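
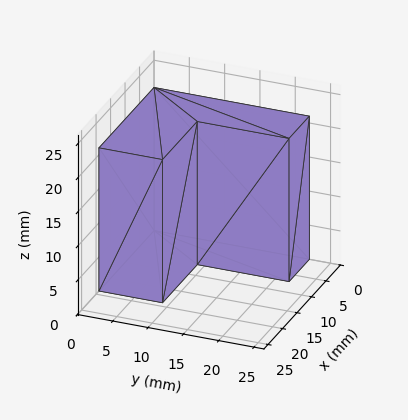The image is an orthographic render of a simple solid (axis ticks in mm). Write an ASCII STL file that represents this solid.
Reading the render: the shape is an L-shaped prism: outer 19 × 22 mm, arm thicknesses ≈ 9 mm (horizontal) and 7 mm (vertical), extruded 21 mm in z (dimensions read to the nearest mm from the axis ticks). For the STL, each face is triangulated and given an outward normal.

solid part
  facet normal 0.0000 0.0000 -1.0000
    outer loop
      vertex 19.000 9.000 0.000
      vertex 19.000 0.000 0.000
      vertex 0.000 0.000 0.000
    endloop
  endfacet
  facet normal 0.0000 0.0000 -1.0000
    outer loop
      vertex 7.000 9.000 0.000
      vertex 19.000 9.000 0.000
      vertex 0.000 0.000 0.000
    endloop
  endfacet
  facet normal 0.0000 0.0000 -1.0000
    outer loop
      vertex 7.000 22.000 0.000
      vertex 7.000 9.000 0.000
      vertex 0.000 0.000 0.000
    endloop
  endfacet
  facet normal 0.0000 0.0000 -1.0000
    outer loop
      vertex 0.000 22.000 0.000
      vertex 7.000 22.000 0.000
      vertex 0.000 0.000 0.000
    endloop
  endfacet
  facet normal 0.0000 0.0000 1.0000
    outer loop
      vertex 0.000 0.000 21.000
      vertex 19.000 0.000 21.000
      vertex 19.000 9.000 21.000
    endloop
  endfacet
  facet normal 0.0000 0.0000 1.0000
    outer loop
      vertex 0.000 0.000 21.000
      vertex 19.000 9.000 21.000
      vertex 7.000 9.000 21.000
    endloop
  endfacet
  facet normal 0.0000 0.0000 1.0000
    outer loop
      vertex 0.000 0.000 21.000
      vertex 7.000 9.000 21.000
      vertex 7.000 22.000 21.000
    endloop
  endfacet
  facet normal 0.0000 0.0000 1.0000
    outer loop
      vertex 0.000 0.000 21.000
      vertex 7.000 22.000 21.000
      vertex 0.000 22.000 21.000
    endloop
  endfacet
  facet normal 0.0000 -1.0000 0.0000
    outer loop
      vertex 0.000 0.000 0.000
      vertex 19.000 0.000 0.000
      vertex 19.000 0.000 21.000
    endloop
  endfacet
  facet normal 0.0000 -1.0000 0.0000
    outer loop
      vertex 0.000 0.000 0.000
      vertex 19.000 0.000 21.000
      vertex 0.000 0.000 21.000
    endloop
  endfacet
  facet normal 1.0000 0.0000 0.0000
    outer loop
      vertex 19.000 0.000 0.000
      vertex 19.000 9.000 0.000
      vertex 19.000 9.000 21.000
    endloop
  endfacet
  facet normal 1.0000 0.0000 0.0000
    outer loop
      vertex 19.000 0.000 0.000
      vertex 19.000 9.000 21.000
      vertex 19.000 0.000 21.000
    endloop
  endfacet
  facet normal 0.0000 1.0000 0.0000
    outer loop
      vertex 19.000 9.000 0.000
      vertex 7.000 9.000 0.000
      vertex 7.000 9.000 21.000
    endloop
  endfacet
  facet normal 0.0000 1.0000 0.0000
    outer loop
      vertex 19.000 9.000 0.000
      vertex 7.000 9.000 21.000
      vertex 19.000 9.000 21.000
    endloop
  endfacet
  facet normal 1.0000 0.0000 0.0000
    outer loop
      vertex 7.000 9.000 0.000
      vertex 7.000 22.000 0.000
      vertex 7.000 22.000 21.000
    endloop
  endfacet
  facet normal 1.0000 0.0000 0.0000
    outer loop
      vertex 7.000 9.000 0.000
      vertex 7.000 22.000 21.000
      vertex 7.000 9.000 21.000
    endloop
  endfacet
  facet normal 0.0000 1.0000 0.0000
    outer loop
      vertex 7.000 22.000 0.000
      vertex 0.000 22.000 0.000
      vertex 0.000 22.000 21.000
    endloop
  endfacet
  facet normal 0.0000 1.0000 0.0000
    outer loop
      vertex 7.000 22.000 0.000
      vertex 0.000 22.000 21.000
      vertex 7.000 22.000 21.000
    endloop
  endfacet
  facet normal -1.0000 0.0000 0.0000
    outer loop
      vertex 0.000 22.000 0.000
      vertex 0.000 0.000 0.000
      vertex 0.000 0.000 21.000
    endloop
  endfacet
  facet normal -1.0000 0.0000 0.0000
    outer loop
      vertex 0.000 22.000 0.000
      vertex 0.000 0.000 21.000
      vertex 0.000 22.000 21.000
    endloop
  endfacet
endsolid part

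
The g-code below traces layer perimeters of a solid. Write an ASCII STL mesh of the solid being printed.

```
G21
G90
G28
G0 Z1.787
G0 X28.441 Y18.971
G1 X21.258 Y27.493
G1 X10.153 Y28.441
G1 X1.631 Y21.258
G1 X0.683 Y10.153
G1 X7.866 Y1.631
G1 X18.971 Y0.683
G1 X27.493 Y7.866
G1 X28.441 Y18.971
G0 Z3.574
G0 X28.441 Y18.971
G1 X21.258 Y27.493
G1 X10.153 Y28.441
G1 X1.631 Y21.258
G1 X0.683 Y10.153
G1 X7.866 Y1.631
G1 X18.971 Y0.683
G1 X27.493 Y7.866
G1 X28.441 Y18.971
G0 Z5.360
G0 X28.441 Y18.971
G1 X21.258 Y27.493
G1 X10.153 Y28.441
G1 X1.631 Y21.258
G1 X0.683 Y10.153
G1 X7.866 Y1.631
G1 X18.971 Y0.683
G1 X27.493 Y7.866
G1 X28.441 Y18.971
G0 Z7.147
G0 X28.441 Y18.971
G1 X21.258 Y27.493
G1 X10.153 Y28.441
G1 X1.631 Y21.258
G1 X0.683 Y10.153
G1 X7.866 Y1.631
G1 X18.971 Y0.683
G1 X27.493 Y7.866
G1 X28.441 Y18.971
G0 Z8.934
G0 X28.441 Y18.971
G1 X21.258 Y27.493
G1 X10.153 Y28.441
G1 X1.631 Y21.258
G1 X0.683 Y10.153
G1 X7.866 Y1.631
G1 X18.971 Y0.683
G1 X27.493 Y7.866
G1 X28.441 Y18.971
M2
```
solid part
  facet normal 0.0000 0.0000 -1.0000
    outer loop
      vertex 10.153 28.441 0.000
      vertex 21.258 27.493 0.000
      vertex 28.441 18.971 0.000
    endloop
  endfacet
  facet normal 0.0000 0.0000 -1.0000
    outer loop
      vertex 1.631 21.258 0.000
      vertex 10.153 28.441 0.000
      vertex 28.441 18.971 0.000
    endloop
  endfacet
  facet normal 0.0000 0.0000 -1.0000
    outer loop
      vertex 0.683 10.153 0.000
      vertex 1.631 21.258 0.000
      vertex 28.441 18.971 0.000
    endloop
  endfacet
  facet normal 0.0000 0.0000 -1.0000
    outer loop
      vertex 7.866 1.631 0.000
      vertex 0.683 10.153 0.000
      vertex 28.441 18.971 0.000
    endloop
  endfacet
  facet normal 0.0000 0.0000 -1.0000
    outer loop
      vertex 18.971 0.683 0.000
      vertex 7.866 1.631 0.000
      vertex 28.441 18.971 0.000
    endloop
  endfacet
  facet normal 0.0000 0.0000 -1.0000
    outer loop
      vertex 27.493 7.866 0.000
      vertex 18.971 0.683 0.000
      vertex 28.441 18.971 0.000
    endloop
  endfacet
  facet normal 0.0000 0.0000 1.0000
    outer loop
      vertex 28.441 18.971 8.934
      vertex 21.258 27.493 8.934
      vertex 10.153 28.441 8.934
    endloop
  endfacet
  facet normal 0.0000 0.0000 1.0000
    outer loop
      vertex 28.441 18.971 8.934
      vertex 10.153 28.441 8.934
      vertex 1.631 21.258 8.934
    endloop
  endfacet
  facet normal 0.0000 0.0000 1.0000
    outer loop
      vertex 28.441 18.971 8.934
      vertex 1.631 21.258 8.934
      vertex 0.683 10.153 8.934
    endloop
  endfacet
  facet normal 0.0000 0.0000 1.0000
    outer loop
      vertex 28.441 18.971 8.934
      vertex 0.683 10.153 8.934
      vertex 7.866 1.631 8.934
    endloop
  endfacet
  facet normal 0.0000 0.0000 1.0000
    outer loop
      vertex 28.441 18.971 8.934
      vertex 7.866 1.631 8.934
      vertex 18.971 0.683 8.934
    endloop
  endfacet
  facet normal 0.0000 0.0000 1.0000
    outer loop
      vertex 28.441 18.971 8.934
      vertex 18.971 0.683 8.934
      vertex 27.493 7.866 8.934
    endloop
  endfacet
  facet normal 0.7646 0.6445 0.0000
    outer loop
      vertex 28.441 18.971 0.000
      vertex 21.258 27.493 0.000
      vertex 21.258 27.493 8.934
    endloop
  endfacet
  facet normal 0.7646 0.6445 0.0000
    outer loop
      vertex 28.441 18.971 0.000
      vertex 21.258 27.493 8.934
      vertex 28.441 18.971 8.934
    endloop
  endfacet
  facet normal 0.0851 0.9964 0.0000
    outer loop
      vertex 21.258 27.493 0.000
      vertex 10.153 28.441 0.000
      vertex 10.153 28.441 8.934
    endloop
  endfacet
  facet normal 0.0851 0.9964 0.0000
    outer loop
      vertex 21.258 27.493 0.000
      vertex 10.153 28.441 8.934
      vertex 21.258 27.493 8.934
    endloop
  endfacet
  facet normal -0.6445 0.7646 0.0000
    outer loop
      vertex 10.153 28.441 0.000
      vertex 1.631 21.258 0.000
      vertex 1.631 21.258 8.934
    endloop
  endfacet
  facet normal -0.6445 0.7646 0.0000
    outer loop
      vertex 10.153 28.441 0.000
      vertex 1.631 21.258 8.934
      vertex 10.153 28.441 8.934
    endloop
  endfacet
  facet normal -0.9964 0.0851 0.0000
    outer loop
      vertex 1.631 21.258 0.000
      vertex 0.683 10.153 0.000
      vertex 0.683 10.153 8.934
    endloop
  endfacet
  facet normal -0.9964 0.0851 0.0000
    outer loop
      vertex 1.631 21.258 0.000
      vertex 0.683 10.153 8.934
      vertex 1.631 21.258 8.934
    endloop
  endfacet
  facet normal -0.7646 -0.6445 0.0000
    outer loop
      vertex 0.683 10.153 0.000
      vertex 7.866 1.631 0.000
      vertex 7.866 1.631 8.934
    endloop
  endfacet
  facet normal -0.7646 -0.6445 0.0000
    outer loop
      vertex 0.683 10.153 0.000
      vertex 7.866 1.631 8.934
      vertex 0.683 10.153 8.934
    endloop
  endfacet
  facet normal -0.0851 -0.9964 0.0000
    outer loop
      vertex 7.866 1.631 0.000
      vertex 18.971 0.683 0.000
      vertex 18.971 0.683 8.934
    endloop
  endfacet
  facet normal -0.0851 -0.9964 0.0000
    outer loop
      vertex 7.866 1.631 0.000
      vertex 18.971 0.683 8.934
      vertex 7.866 1.631 8.934
    endloop
  endfacet
  facet normal 0.6445 -0.7646 0.0000
    outer loop
      vertex 18.971 0.683 0.000
      vertex 27.493 7.866 0.000
      vertex 27.493 7.866 8.934
    endloop
  endfacet
  facet normal 0.6445 -0.7646 0.0000
    outer loop
      vertex 18.971 0.683 0.000
      vertex 27.493 7.866 8.934
      vertex 18.971 0.683 8.934
    endloop
  endfacet
  facet normal 0.9964 -0.0851 0.0000
    outer loop
      vertex 27.493 7.866 0.000
      vertex 28.441 18.971 0.000
      vertex 28.441 18.971 8.934
    endloop
  endfacet
  facet normal 0.9964 -0.0851 0.0000
    outer loop
      vertex 27.493 7.866 0.000
      vertex 28.441 18.971 8.934
      vertex 27.493 7.866 8.934
    endloop
  endfacet
endsolid part

The G0 Z moves step by Δz≈1.787 mm. Every layer's G1 loop is the same polygon, so the solid is a straight extrusion of it from z=0 to z≈8.93. Closing with flat bottom and top caps and triangulating gives 28 facets — a regular 8-sided prism (a cylinder approximated with 8 flat sides), circumscribed radius ≈ 14.6 mm, height ≈ 8.93 mm.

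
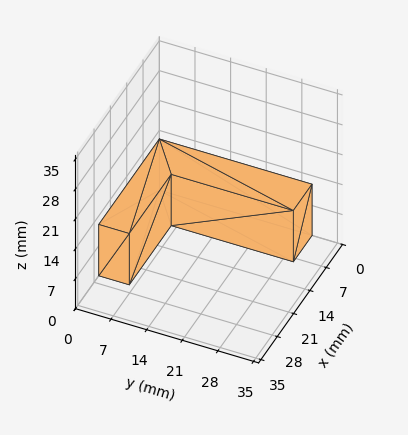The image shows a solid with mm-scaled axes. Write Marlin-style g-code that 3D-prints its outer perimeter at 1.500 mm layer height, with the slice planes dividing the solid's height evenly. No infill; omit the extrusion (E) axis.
Reading the render: the shape is an L-shaped prism: outer 26 × 30 mm, arm thicknesses ≈ 6 mm (horizontal) and 8 mm (vertical), extruded 12 mm in z (dimensions read to the nearest mm from the axis ticks). For the g-code, the solid's height is divided into equal slices at the stated Δz and each level perimeter traced with G1 moves after a G0 lift.

; perimeter-only toolpath
G21 ; units = mm
G90 ; absolute positioning
G28 ; home
; layer 1
G0 Z1.500
G0 X0.000 Y0.000
G1 X26.000 Y0.000
G1 X26.000 Y6.000
G1 X8.000 Y6.000
G1 X8.000 Y30.000
G1 X0.000 Y30.000
G1 X0.000 Y0.000
; layer 2
G0 Z3.000
G0 X0.000 Y0.000
G1 X26.000 Y0.000
G1 X26.000 Y6.000
G1 X8.000 Y6.000
G1 X8.000 Y30.000
G1 X0.000 Y30.000
G1 X0.000 Y0.000
; layer 3
G0 Z4.500
G0 X0.000 Y0.000
G1 X26.000 Y0.000
G1 X26.000 Y6.000
G1 X8.000 Y6.000
G1 X8.000 Y30.000
G1 X0.000 Y30.000
G1 X0.000 Y0.000
; layer 4
G0 Z6.000
G0 X0.000 Y0.000
G1 X26.000 Y0.000
G1 X26.000 Y6.000
G1 X8.000 Y6.000
G1 X8.000 Y30.000
G1 X0.000 Y30.000
G1 X0.000 Y0.000
; layer 5
G0 Z7.500
G0 X0.000 Y0.000
G1 X26.000 Y0.000
G1 X26.000 Y6.000
G1 X8.000 Y6.000
G1 X8.000 Y30.000
G1 X0.000 Y30.000
G1 X0.000 Y0.000
; layer 6
G0 Z9.000
G0 X0.000 Y0.000
G1 X26.000 Y0.000
G1 X26.000 Y6.000
G1 X8.000 Y6.000
G1 X8.000 Y30.000
G1 X0.000 Y30.000
G1 X0.000 Y0.000
; layer 7
G0 Z10.500
G0 X0.000 Y0.000
G1 X26.000 Y0.000
G1 X26.000 Y6.000
G1 X8.000 Y6.000
G1 X8.000 Y30.000
G1 X0.000 Y30.000
G1 X0.000 Y0.000
; layer 8
G0 Z12.000
G0 X0.000 Y0.000
G1 X26.000 Y0.000
G1 X26.000 Y6.000
G1 X8.000 Y6.000
G1 X8.000 Y30.000
G1 X0.000 Y30.000
G1 X0.000 Y0.000
M2 ; end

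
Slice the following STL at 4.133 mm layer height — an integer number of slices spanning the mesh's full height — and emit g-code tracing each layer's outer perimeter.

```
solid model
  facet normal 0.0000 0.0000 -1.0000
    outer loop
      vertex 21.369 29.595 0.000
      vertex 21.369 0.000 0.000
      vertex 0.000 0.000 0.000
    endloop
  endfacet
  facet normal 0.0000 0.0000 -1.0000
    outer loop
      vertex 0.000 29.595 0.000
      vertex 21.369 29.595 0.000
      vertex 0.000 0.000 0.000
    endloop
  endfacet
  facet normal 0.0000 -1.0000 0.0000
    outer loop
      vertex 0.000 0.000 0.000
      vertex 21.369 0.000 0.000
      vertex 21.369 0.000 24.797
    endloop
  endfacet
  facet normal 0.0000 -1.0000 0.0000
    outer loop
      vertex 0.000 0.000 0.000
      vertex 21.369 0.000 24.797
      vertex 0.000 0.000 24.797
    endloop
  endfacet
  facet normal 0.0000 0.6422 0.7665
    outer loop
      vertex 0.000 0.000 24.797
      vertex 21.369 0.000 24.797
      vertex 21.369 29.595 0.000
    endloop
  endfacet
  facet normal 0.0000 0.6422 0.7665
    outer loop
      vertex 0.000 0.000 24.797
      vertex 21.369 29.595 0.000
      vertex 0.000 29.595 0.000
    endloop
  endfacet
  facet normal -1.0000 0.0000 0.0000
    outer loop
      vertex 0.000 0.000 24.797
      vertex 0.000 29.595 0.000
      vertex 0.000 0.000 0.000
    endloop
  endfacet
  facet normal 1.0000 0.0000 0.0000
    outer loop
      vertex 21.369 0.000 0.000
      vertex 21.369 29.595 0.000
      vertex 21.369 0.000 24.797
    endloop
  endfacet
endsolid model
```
; perimeter-only toolpath
G21 ; units = mm
G90 ; absolute positioning
G28 ; home
; layer 1
G0 Z4.133
G0 X0.000 Y0.000
G1 X21.369 Y0.000
G1 X21.369 Y24.663
G1 X0.000 Y24.663
G1 X0.000 Y0.000
; layer 2
G0 Z8.266
G0 X0.000 Y0.000
G1 X21.369 Y0.000
G1 X21.369 Y19.730
G1 X0.000 Y19.730
G1 X0.000 Y0.000
; layer 3
G0 Z12.398
G0 X0.000 Y0.000
G1 X21.369 Y0.000
G1 X21.369 Y14.797
G1 X0.000 Y14.797
G1 X0.000 Y0.000
; layer 4
G0 Z16.531
G0 X0.000 Y0.000
G1 X21.369 Y0.000
G1 X21.369 Y9.865
G1 X0.000 Y9.865
G1 X0.000 Y0.000
; layer 5
G0 Z20.664
G0 X0.000 Y0.000
G1 X21.369 Y0.000
G1 X21.369 Y4.933
G1 X0.000 Y4.933
G1 X0.000 Y0.000
M2 ; end

The solid is a wedge (ramp): 21.4 × 29.6 mm base, rising to 24.8 mm along the y=0 edge and sloping linearly to z=0 at y=29.6. Slicing at Δz = 4.133 mm — 6 equal slices spanning the solid's height, so layer i sits at z = i·h/6 — gives 5 non-empty perimeters. Each is a 4-segment closed polygon; G0 lifts to the layer z and rapids to the start vertex, then G1 traces the edges. The cross-section shrinks linearly with z (the slice at the apex is degenerate and omitted).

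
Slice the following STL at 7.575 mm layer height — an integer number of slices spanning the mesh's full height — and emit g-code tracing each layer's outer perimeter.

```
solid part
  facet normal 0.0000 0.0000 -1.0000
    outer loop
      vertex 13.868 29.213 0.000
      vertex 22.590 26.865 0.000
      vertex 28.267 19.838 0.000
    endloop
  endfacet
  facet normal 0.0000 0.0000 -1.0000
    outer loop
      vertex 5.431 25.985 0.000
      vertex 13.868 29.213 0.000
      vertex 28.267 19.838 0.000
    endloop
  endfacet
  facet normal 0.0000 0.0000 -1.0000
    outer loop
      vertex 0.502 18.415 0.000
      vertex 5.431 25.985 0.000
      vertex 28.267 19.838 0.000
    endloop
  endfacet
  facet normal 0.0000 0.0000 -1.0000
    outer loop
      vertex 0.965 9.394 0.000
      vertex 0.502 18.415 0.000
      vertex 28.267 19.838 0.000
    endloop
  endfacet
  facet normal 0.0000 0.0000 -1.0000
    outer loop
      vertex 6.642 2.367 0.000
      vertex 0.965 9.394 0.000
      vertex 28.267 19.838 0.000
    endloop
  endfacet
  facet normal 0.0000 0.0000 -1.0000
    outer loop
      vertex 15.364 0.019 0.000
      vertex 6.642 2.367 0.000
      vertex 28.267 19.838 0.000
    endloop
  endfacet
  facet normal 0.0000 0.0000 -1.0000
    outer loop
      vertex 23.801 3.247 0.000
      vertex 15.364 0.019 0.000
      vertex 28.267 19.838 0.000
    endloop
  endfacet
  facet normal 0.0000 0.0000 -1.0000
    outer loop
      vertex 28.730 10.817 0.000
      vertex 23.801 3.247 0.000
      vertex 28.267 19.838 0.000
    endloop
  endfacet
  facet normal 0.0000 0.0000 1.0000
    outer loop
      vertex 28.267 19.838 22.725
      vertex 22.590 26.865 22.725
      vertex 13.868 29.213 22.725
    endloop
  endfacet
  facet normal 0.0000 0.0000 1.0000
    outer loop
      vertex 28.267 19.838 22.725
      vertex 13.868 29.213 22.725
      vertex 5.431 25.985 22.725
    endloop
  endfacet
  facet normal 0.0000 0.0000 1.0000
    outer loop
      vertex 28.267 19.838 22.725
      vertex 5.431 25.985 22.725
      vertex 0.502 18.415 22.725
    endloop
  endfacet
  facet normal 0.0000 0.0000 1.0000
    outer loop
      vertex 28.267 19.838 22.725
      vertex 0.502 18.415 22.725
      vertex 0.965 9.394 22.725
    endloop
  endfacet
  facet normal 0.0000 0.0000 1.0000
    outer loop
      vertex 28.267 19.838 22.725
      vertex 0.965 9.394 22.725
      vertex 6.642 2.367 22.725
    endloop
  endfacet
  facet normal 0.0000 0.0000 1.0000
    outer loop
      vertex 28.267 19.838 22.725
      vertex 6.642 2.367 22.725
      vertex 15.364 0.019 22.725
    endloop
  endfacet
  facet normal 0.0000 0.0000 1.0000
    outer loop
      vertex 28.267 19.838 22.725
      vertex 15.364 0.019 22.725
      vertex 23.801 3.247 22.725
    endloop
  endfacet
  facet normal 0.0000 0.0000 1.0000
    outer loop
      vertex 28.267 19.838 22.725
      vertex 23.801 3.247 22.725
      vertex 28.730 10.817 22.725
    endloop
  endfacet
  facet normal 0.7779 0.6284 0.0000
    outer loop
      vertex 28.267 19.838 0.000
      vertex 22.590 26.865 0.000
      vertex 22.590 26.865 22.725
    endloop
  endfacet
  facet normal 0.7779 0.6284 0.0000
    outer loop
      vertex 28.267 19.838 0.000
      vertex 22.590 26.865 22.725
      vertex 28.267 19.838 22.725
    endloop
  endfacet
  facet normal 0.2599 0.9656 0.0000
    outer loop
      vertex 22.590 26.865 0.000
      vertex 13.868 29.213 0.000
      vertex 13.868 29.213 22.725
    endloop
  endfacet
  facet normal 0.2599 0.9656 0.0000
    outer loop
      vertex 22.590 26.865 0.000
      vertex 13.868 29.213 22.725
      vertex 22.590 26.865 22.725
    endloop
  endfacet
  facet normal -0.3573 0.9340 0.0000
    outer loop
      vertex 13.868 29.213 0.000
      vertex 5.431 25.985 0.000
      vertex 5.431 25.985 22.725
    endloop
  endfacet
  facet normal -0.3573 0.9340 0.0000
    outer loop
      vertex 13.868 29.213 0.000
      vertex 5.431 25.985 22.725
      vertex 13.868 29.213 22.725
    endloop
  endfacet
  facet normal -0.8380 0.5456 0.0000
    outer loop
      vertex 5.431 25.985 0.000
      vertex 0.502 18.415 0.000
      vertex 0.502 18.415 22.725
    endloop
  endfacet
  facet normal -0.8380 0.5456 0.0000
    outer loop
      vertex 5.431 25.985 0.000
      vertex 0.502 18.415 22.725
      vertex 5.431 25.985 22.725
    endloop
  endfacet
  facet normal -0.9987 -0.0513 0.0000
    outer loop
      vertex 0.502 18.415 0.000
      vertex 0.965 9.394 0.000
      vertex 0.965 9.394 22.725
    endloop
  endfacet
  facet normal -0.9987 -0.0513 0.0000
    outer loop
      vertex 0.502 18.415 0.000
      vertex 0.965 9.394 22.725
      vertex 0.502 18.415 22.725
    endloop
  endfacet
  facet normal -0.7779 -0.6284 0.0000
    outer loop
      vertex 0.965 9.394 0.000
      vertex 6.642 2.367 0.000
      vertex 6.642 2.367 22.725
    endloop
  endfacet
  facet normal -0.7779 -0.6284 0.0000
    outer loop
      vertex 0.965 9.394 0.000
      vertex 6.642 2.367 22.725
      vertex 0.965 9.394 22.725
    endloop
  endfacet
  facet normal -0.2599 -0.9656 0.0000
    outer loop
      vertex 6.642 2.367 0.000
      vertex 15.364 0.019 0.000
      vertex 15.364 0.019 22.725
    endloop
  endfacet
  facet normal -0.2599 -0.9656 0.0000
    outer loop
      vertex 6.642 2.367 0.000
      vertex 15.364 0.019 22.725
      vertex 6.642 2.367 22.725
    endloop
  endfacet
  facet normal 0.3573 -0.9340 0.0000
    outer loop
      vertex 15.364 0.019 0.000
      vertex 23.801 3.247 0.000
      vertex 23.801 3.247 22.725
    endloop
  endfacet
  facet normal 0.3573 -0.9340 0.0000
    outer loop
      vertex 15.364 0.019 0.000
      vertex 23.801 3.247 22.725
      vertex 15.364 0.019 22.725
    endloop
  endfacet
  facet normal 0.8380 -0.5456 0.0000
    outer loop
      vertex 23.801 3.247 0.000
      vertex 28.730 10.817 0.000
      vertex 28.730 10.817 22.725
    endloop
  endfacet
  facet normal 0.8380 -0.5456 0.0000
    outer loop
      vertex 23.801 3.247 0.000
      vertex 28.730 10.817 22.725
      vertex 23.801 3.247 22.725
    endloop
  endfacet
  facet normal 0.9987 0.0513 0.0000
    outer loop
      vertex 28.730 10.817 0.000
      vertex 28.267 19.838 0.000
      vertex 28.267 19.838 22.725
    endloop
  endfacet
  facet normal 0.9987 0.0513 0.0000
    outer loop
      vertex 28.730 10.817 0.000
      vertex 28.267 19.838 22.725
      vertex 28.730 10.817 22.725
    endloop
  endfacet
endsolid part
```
; perimeter-only toolpath
G21 ; units = mm
G90 ; absolute positioning
G28 ; home
; layer 1
G0 Z7.575
G0 X28.267 Y19.838
G1 X22.590 Y26.865
G1 X13.868 Y29.213
G1 X5.431 Y25.985
G1 X0.502 Y18.415
G1 X0.965 Y9.394
G1 X6.642 Y2.367
G1 X15.364 Y0.019
G1 X23.801 Y3.247
G1 X28.730 Y10.817
G1 X28.267 Y19.838
; layer 2
G0 Z15.150
G0 X28.267 Y19.838
G1 X22.590 Y26.865
G1 X13.868 Y29.213
G1 X5.431 Y25.985
G1 X0.502 Y18.415
G1 X0.965 Y9.394
G1 X6.642 Y2.367
G1 X15.364 Y0.019
G1 X23.801 Y3.247
G1 X28.730 Y10.817
G1 X28.267 Y19.838
; layer 3
G0 Z22.725
G0 X28.267 Y19.838
G1 X22.590 Y26.865
G1 X13.868 Y29.213
G1 X5.431 Y25.985
G1 X0.502 Y18.415
G1 X0.965 Y9.394
G1 X6.642 Y2.367
G1 X15.364 Y0.019
G1 X23.801 Y3.247
G1 X28.730 Y10.817
G1 X28.267 Y19.838
M2 ; end

The solid is a regular 10-sided prism (a cylinder approximated with 10 flat sides), circumscribed radius ≈ 14.6 mm, height ≈ 22.7 mm. Slicing at Δz = 7.575 mm — 3 equal slices spanning the solid's height, so layer i sits at z = i·h/3 — gives 3 non-empty perimeters. Each is a 10-segment closed polygon; G0 lifts to the layer z and rapids to the start vertex, then G1 traces the edges.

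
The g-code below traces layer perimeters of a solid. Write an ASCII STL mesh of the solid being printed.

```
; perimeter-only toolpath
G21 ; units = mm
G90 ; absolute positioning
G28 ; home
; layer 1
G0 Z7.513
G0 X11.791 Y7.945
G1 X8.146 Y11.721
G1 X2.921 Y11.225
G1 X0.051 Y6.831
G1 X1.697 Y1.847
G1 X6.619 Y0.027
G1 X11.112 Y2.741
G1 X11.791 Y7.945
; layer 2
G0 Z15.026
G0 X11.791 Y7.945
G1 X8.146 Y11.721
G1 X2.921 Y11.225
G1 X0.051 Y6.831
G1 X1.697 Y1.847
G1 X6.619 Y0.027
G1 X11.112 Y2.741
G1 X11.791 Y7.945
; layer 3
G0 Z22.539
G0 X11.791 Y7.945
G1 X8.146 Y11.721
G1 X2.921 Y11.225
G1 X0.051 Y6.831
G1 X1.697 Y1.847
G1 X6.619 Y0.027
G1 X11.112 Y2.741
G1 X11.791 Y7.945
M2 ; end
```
solid part
  facet normal 0.0000 0.0000 -1.0000
    outer loop
      vertex 2.921 11.225 0.000
      vertex 8.146 11.721 0.000
      vertex 11.791 7.945 0.000
    endloop
  endfacet
  facet normal 0.0000 0.0000 -1.0000
    outer loop
      vertex 0.051 6.831 0.000
      vertex 2.921 11.225 0.000
      vertex 11.791 7.945 0.000
    endloop
  endfacet
  facet normal 0.0000 0.0000 -1.0000
    outer loop
      vertex 1.697 1.847 0.000
      vertex 0.051 6.831 0.000
      vertex 11.791 7.945 0.000
    endloop
  endfacet
  facet normal 0.0000 0.0000 -1.0000
    outer loop
      vertex 6.619 0.027 0.000
      vertex 1.697 1.847 0.000
      vertex 11.791 7.945 0.000
    endloop
  endfacet
  facet normal 0.0000 0.0000 -1.0000
    outer loop
      vertex 11.112 2.741 0.000
      vertex 6.619 0.027 0.000
      vertex 11.791 7.945 0.000
    endloop
  endfacet
  facet normal 0.0000 0.0000 1.0000
    outer loop
      vertex 11.791 7.945 22.539
      vertex 8.146 11.721 22.539
      vertex 2.921 11.225 22.539
    endloop
  endfacet
  facet normal 0.0000 0.0000 1.0000
    outer loop
      vertex 11.791 7.945 22.539
      vertex 2.921 11.225 22.539
      vertex 0.051 6.831 22.539
    endloop
  endfacet
  facet normal 0.0000 0.0000 1.0000
    outer loop
      vertex 11.791 7.945 22.539
      vertex 0.051 6.831 22.539
      vertex 1.697 1.847 22.539
    endloop
  endfacet
  facet normal 0.0000 0.0000 1.0000
    outer loop
      vertex 11.791 7.945 22.539
      vertex 1.697 1.847 22.539
      vertex 6.619 0.027 22.539
    endloop
  endfacet
  facet normal 0.0000 0.0000 1.0000
    outer loop
      vertex 11.791 7.945 22.539
      vertex 6.619 0.027 22.539
      vertex 11.112 2.741 22.539
    endloop
  endfacet
  facet normal 0.7195 0.6945 0.0000
    outer loop
      vertex 11.791 7.945 0.000
      vertex 8.146 11.721 0.000
      vertex 8.146 11.721 22.539
    endloop
  endfacet
  facet normal 0.7195 0.6945 0.0000
    outer loop
      vertex 11.791 7.945 0.000
      vertex 8.146 11.721 22.539
      vertex 11.791 7.945 22.539
    endloop
  endfacet
  facet normal -0.0945 0.9955 0.0000
    outer loop
      vertex 8.146 11.721 0.000
      vertex 2.921 11.225 0.000
      vertex 2.921 11.225 22.539
    endloop
  endfacet
  facet normal -0.0945 0.9955 0.0000
    outer loop
      vertex 8.146 11.721 0.000
      vertex 2.921 11.225 22.539
      vertex 8.146 11.721 22.539
    endloop
  endfacet
  facet normal -0.8372 0.5468 0.0000
    outer loop
      vertex 2.921 11.225 0.000
      vertex 0.051 6.831 0.000
      vertex 0.051 6.831 22.539
    endloop
  endfacet
  facet normal -0.8372 0.5468 0.0000
    outer loop
      vertex 2.921 11.225 0.000
      vertex 0.051 6.831 22.539
      vertex 2.921 11.225 22.539
    endloop
  endfacet
  facet normal -0.9496 -0.3136 0.0000
    outer loop
      vertex 0.051 6.831 0.000
      vertex 1.697 1.847 0.000
      vertex 1.697 1.847 22.539
    endloop
  endfacet
  facet normal -0.9496 -0.3136 0.0000
    outer loop
      vertex 0.051 6.831 0.000
      vertex 1.697 1.847 22.539
      vertex 0.051 6.831 22.539
    endloop
  endfacet
  facet normal -0.3468 -0.9379 0.0000
    outer loop
      vertex 1.697 1.847 0.000
      vertex 6.619 0.027 0.000
      vertex 6.619 0.027 22.539
    endloop
  endfacet
  facet normal -0.3468 -0.9379 0.0000
    outer loop
      vertex 1.697 1.847 0.000
      vertex 6.619 0.027 22.539
      vertex 1.697 1.847 22.539
    endloop
  endfacet
  facet normal 0.5170 -0.8560 0.0000
    outer loop
      vertex 6.619 0.027 0.000
      vertex 11.112 2.741 0.000
      vertex 11.112 2.741 22.539
    endloop
  endfacet
  facet normal 0.5170 -0.8560 0.0000
    outer loop
      vertex 6.619 0.027 0.000
      vertex 11.112 2.741 22.539
      vertex 6.619 0.027 22.539
    endloop
  endfacet
  facet normal 0.9916 -0.1294 0.0000
    outer loop
      vertex 11.112 2.741 0.000
      vertex 11.791 7.945 0.000
      vertex 11.791 7.945 22.539
    endloop
  endfacet
  facet normal 0.9916 -0.1294 0.0000
    outer loop
      vertex 11.112 2.741 0.000
      vertex 11.791 7.945 22.539
      vertex 11.112 2.741 22.539
    endloop
  endfacet
endsolid part

The G0 Z moves step by Δz≈7.513 mm. Every layer's G1 loop is the same polygon, so the solid is a straight extrusion of it from z=0 to z≈22.5. Closing with flat bottom and top caps and triangulating gives 24 facets — a regular 7-sided prism (a cylinder approximated with 7 flat sides), circumscribed radius ≈ 6.05 mm, height ≈ 22.5 mm.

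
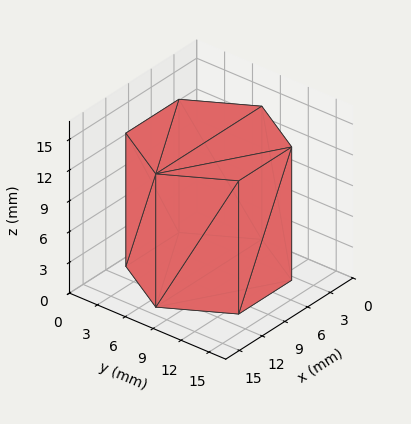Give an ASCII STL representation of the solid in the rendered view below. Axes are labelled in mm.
Reading the render: the shape is a regular 6-sided prism (a cylinder approximated with 6 flat sides), circumscribed radius ≈ 7 mm, height ≈ 13 mm (dimensions read to the nearest mm from the axis ticks). For the STL, each face is triangulated and given an outward normal.

solid part
  facet normal 0.0000 0.0000 -1.0000
    outer loop
      vertex 3.500 13.062 0.000
      vertex 10.500 13.062 0.000
      vertex 14.000 7.000 0.000
    endloop
  endfacet
  facet normal 0.0000 0.0000 -1.0000
    outer loop
      vertex 0.000 7.000 0.000
      vertex 3.500 13.062 0.000
      vertex 14.000 7.000 0.000
    endloop
  endfacet
  facet normal 0.0000 0.0000 -1.0000
    outer loop
      vertex 3.500 0.938 0.000
      vertex 0.000 7.000 0.000
      vertex 14.000 7.000 0.000
    endloop
  endfacet
  facet normal 0.0000 0.0000 -1.0000
    outer loop
      vertex 10.500 0.938 0.000
      vertex 3.500 0.938 0.000
      vertex 14.000 7.000 0.000
    endloop
  endfacet
  facet normal 0.0000 0.0000 1.0000
    outer loop
      vertex 14.000 7.000 13.000
      vertex 10.500 13.062 13.000
      vertex 3.500 13.062 13.000
    endloop
  endfacet
  facet normal 0.0000 0.0000 1.0000
    outer loop
      vertex 14.000 7.000 13.000
      vertex 3.500 13.062 13.000
      vertex 0.000 7.000 13.000
    endloop
  endfacet
  facet normal 0.0000 0.0000 1.0000
    outer loop
      vertex 14.000 7.000 13.000
      vertex 0.000 7.000 13.000
      vertex 3.500 0.938 13.000
    endloop
  endfacet
  facet normal 0.0000 0.0000 1.0000
    outer loop
      vertex 14.000 7.000 13.000
      vertex 3.500 0.938 13.000
      vertex 10.500 0.938 13.000
    endloop
  endfacet
  facet normal 0.8660 0.5000 0.0000
    outer loop
      vertex 14.000 7.000 0.000
      vertex 10.500 13.062 0.000
      vertex 10.500 13.062 13.000
    endloop
  endfacet
  facet normal 0.8660 0.5000 0.0000
    outer loop
      vertex 14.000 7.000 0.000
      vertex 10.500 13.062 13.000
      vertex 14.000 7.000 13.000
    endloop
  endfacet
  facet normal 0.0000 1.0000 0.0000
    outer loop
      vertex 10.500 13.062 0.000
      vertex 3.500 13.062 0.000
      vertex 3.500 13.062 13.000
    endloop
  endfacet
  facet normal 0.0000 1.0000 0.0000
    outer loop
      vertex 10.500 13.062 0.000
      vertex 3.500 13.062 13.000
      vertex 10.500 13.062 13.000
    endloop
  endfacet
  facet normal -0.8660 0.5000 0.0000
    outer loop
      vertex 3.500 13.062 0.000
      vertex 0.000 7.000 0.000
      vertex 0.000 7.000 13.000
    endloop
  endfacet
  facet normal -0.8660 0.5000 0.0000
    outer loop
      vertex 3.500 13.062 0.000
      vertex 0.000 7.000 13.000
      vertex 3.500 13.062 13.000
    endloop
  endfacet
  facet normal -0.8660 -0.5000 0.0000
    outer loop
      vertex 0.000 7.000 0.000
      vertex 3.500 0.938 0.000
      vertex 3.500 0.938 13.000
    endloop
  endfacet
  facet normal -0.8660 -0.5000 0.0000
    outer loop
      vertex 0.000 7.000 0.000
      vertex 3.500 0.938 13.000
      vertex 0.000 7.000 13.000
    endloop
  endfacet
  facet normal 0.0000 -1.0000 0.0000
    outer loop
      vertex 3.500 0.938 0.000
      vertex 10.500 0.938 0.000
      vertex 10.500 0.938 13.000
    endloop
  endfacet
  facet normal 0.0000 -1.0000 0.0000
    outer loop
      vertex 3.500 0.938 0.000
      vertex 10.500 0.938 13.000
      vertex 3.500 0.938 13.000
    endloop
  endfacet
  facet normal 0.8660 -0.5000 0.0000
    outer loop
      vertex 10.500 0.938 0.000
      vertex 14.000 7.000 0.000
      vertex 14.000 7.000 13.000
    endloop
  endfacet
  facet normal 0.8660 -0.5000 0.0000
    outer loop
      vertex 10.500 0.938 0.000
      vertex 14.000 7.000 13.000
      vertex 10.500 0.938 13.000
    endloop
  endfacet
endsolid part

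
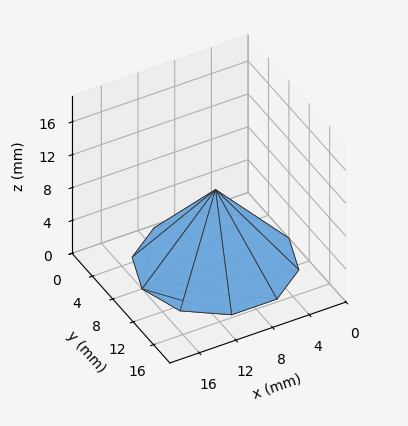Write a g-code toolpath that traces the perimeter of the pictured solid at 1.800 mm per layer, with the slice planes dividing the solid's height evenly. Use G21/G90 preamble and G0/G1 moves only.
Reading the render: the shape is a regular 10-sided pyramid, base circumscribed radius ≈ 8 mm, apex at z ≈ 9 mm (dimensions read to the nearest mm from the axis ticks). For the g-code, the solid's height is divided into equal slices at the stated Δz and each level perimeter traced with G1 moves after a G0 lift.

; perimeter-only toolpath
G21 ; units = mm
G90 ; absolute positioning
G28 ; home
; layer 1
G0 Z1.800
G0 X14.400 Y8.000
G1 X13.178 Y11.762
G1 X9.978 Y14.086
G1 X6.022 Y14.086
G1 X2.822 Y11.762
G1 X1.600 Y8.000
G1 X2.822 Y4.238
G1 X6.022 Y1.914
G1 X9.978 Y1.914
G1 X13.178 Y4.238
G1 X14.400 Y8.000
; layer 2
G0 Z3.600
G0 X12.800 Y8.000
G1 X11.883 Y10.821
G1 X9.483 Y12.565
G1 X6.517 Y12.565
G1 X4.117 Y10.821
G1 X3.200 Y8.000
G1 X4.117 Y5.179
G1 X6.517 Y3.435
G1 X9.483 Y3.435
G1 X11.883 Y5.179
G1 X12.800 Y8.000
; layer 3
G0 Z5.400
G0 X11.200 Y8.000
G1 X10.589 Y9.881
G1 X8.989 Y11.043
G1 X7.011 Y11.043
G1 X5.411 Y9.881
G1 X4.800 Y8.000
G1 X5.411 Y6.119
G1 X7.011 Y4.957
G1 X8.989 Y4.957
G1 X10.589 Y6.119
G1 X11.200 Y8.000
; layer 4
G0 Z7.200
G0 X9.600 Y8.000
G1 X9.294 Y8.940
G1 X8.494 Y9.522
G1 X7.506 Y9.522
G1 X6.706 Y8.940
G1 X6.400 Y8.000
G1 X6.706 Y7.060
G1 X7.506 Y6.478
G1 X8.494 Y6.478
G1 X9.294 Y7.060
G1 X9.600 Y8.000
M2 ; end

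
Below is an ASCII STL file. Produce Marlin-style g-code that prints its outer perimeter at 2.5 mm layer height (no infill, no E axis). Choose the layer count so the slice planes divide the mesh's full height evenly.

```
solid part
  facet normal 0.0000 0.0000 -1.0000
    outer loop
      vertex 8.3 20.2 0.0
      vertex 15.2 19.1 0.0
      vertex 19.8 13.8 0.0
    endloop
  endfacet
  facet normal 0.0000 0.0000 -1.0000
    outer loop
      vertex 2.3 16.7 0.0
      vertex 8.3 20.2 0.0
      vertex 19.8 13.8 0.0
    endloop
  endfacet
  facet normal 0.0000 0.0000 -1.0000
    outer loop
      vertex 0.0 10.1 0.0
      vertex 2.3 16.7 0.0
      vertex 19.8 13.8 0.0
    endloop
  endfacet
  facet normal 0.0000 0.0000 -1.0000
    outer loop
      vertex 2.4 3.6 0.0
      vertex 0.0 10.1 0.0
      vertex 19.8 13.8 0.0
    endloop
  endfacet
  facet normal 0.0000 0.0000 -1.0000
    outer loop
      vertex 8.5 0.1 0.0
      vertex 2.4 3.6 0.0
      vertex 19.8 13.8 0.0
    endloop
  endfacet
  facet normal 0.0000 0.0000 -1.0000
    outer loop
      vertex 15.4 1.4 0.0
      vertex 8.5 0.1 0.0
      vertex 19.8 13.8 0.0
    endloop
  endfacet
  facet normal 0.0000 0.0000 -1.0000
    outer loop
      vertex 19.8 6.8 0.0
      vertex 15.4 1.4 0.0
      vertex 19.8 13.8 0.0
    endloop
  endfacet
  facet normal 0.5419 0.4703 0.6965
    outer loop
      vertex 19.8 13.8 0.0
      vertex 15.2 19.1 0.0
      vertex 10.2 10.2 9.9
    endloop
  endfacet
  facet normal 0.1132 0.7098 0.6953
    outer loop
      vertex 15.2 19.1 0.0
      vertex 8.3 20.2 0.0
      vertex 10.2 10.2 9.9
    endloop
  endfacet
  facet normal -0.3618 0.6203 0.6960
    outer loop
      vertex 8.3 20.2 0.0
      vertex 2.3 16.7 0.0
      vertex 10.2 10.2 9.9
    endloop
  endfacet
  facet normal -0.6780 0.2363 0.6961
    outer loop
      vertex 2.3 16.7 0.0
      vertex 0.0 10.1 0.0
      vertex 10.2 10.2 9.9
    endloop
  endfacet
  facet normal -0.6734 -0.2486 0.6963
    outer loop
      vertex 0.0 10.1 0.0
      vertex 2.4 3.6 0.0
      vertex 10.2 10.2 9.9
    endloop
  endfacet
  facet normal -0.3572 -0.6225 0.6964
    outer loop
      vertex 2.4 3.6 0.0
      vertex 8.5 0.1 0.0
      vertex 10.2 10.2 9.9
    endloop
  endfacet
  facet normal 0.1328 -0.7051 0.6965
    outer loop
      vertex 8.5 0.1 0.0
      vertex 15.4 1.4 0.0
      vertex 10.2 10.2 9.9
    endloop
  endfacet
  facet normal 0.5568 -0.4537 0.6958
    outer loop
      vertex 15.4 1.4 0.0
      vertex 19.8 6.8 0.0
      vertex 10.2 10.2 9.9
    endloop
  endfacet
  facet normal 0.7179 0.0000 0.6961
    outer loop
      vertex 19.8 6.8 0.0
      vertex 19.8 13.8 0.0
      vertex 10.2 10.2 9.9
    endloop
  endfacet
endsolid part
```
; perimeter-only toolpath
G21 ; units = mm
G90 ; absolute positioning
G28 ; home
; layer 1
G0 Z2.5
G0 X17.4 Y12.9
G1 X13.9 Y16.9
G1 X8.8 Y17.7
G1 X4.3 Y15.1
G1 X2.5 Y10.1
G1 X4.3 Y5.2
G1 X8.9 Y2.6
G1 X14.1 Y3.6
G1 X17.4 Y7.6
G1 X17.4 Y12.9
; layer 2
G0 Z5.0
G0 X15.0 Y12.0
G1 X12.7 Y14.7
G1 X9.2 Y15.2
G1 X6.2 Y13.4
G1 X5.1 Y10.1
G1 X6.3 Y6.9
G1 X9.3 Y5.1
G1 X12.8 Y5.8
G1 X15.0 Y8.5
G1 X15.0 Y12.0
; layer 3
G0 Z7.4
G0 X12.6 Y11.1
G1 X11.4 Y12.4
G1 X9.7 Y12.7
G1 X8.2 Y11.8
G1 X7.6 Y10.2
G1 X8.2 Y8.5
G1 X9.8 Y7.7
G1 X11.5 Y8.0
G1 X12.6 Y9.3
G1 X12.6 Y11.1
M2 ; end

The solid is a regular 9-sided pyramid, base circumscribed radius ≈ 10.2 mm, apex at z ≈ 9.9 mm. Slicing at Δz = 2.5 mm — 4 equal slices spanning the solid's height, so layer i sits at z = i·h/4 — gives 3 non-empty perimeters. Each is a 9-segment closed polygon; G0 lifts to the layer z and rapids to the start vertex, then G1 traces the edges. The cross-section shrinks linearly with z (the slice at the apex is degenerate and omitted).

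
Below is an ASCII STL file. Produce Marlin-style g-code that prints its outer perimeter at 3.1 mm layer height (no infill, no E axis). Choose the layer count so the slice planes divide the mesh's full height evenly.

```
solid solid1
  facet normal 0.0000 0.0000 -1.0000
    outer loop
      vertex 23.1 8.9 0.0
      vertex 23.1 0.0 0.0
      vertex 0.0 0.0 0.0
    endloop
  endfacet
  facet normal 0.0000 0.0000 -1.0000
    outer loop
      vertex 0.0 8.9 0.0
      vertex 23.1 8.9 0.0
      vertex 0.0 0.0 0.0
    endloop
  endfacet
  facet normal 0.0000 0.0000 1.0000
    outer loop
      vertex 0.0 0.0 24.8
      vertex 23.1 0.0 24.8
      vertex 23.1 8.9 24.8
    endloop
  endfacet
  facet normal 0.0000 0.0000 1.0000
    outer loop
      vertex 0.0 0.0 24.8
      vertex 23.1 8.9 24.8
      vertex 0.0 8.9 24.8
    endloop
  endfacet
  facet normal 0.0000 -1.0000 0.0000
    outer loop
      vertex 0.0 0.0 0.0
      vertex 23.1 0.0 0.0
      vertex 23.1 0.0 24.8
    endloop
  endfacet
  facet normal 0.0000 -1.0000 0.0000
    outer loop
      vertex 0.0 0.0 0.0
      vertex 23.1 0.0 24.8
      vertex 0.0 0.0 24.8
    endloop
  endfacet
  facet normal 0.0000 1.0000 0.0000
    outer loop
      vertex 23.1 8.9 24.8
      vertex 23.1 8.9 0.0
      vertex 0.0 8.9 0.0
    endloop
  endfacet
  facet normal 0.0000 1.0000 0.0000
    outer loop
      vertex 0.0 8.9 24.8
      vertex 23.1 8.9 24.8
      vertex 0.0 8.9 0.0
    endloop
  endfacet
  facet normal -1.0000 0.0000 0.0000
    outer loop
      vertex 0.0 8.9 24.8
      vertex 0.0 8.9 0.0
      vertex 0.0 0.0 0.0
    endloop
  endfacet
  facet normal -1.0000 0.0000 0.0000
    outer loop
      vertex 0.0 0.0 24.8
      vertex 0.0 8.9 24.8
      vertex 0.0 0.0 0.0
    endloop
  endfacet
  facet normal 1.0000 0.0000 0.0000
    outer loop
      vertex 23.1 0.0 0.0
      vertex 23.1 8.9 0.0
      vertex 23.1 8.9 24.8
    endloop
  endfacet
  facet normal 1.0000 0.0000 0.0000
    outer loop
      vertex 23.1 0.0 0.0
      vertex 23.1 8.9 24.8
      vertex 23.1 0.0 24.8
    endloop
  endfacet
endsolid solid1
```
; perimeter-only toolpath
G21 ; units = mm
G90 ; absolute positioning
G28 ; home
; layer 1
G0 Z3.1
G0 X0.0 Y0.0
G1 X23.1 Y0.0
G1 X23.1 Y8.9
G1 X0.0 Y8.9
G1 X0.0 Y0.0
; layer 2
G0 Z6.2
G0 X0.0 Y0.0
G1 X23.1 Y0.0
G1 X23.1 Y8.9
G1 X0.0 Y8.9
G1 X0.0 Y0.0
; layer 3
G0 Z9.3
G0 X0.0 Y0.0
G1 X23.1 Y0.0
G1 X23.1 Y8.9
G1 X0.0 Y8.9
G1 X0.0 Y0.0
; layer 4
G0 Z12.4
G0 X0.0 Y0.0
G1 X23.1 Y0.0
G1 X23.1 Y8.9
G1 X0.0 Y8.9
G1 X0.0 Y0.0
; layer 5
G0 Z15.5
G0 X0.0 Y0.0
G1 X23.1 Y0.0
G1 X23.1 Y8.9
G1 X0.0 Y8.9
G1 X0.0 Y0.0
; layer 6
G0 Z18.6
G0 X0.0 Y0.0
G1 X23.1 Y0.0
G1 X23.1 Y8.9
G1 X0.0 Y8.9
G1 X0.0 Y0.0
; layer 7
G0 Z21.7
G0 X0.0 Y0.0
G1 X23.1 Y0.0
G1 X23.1 Y8.9
G1 X0.0 Y8.9
G1 X0.0 Y0.0
; layer 8
G0 Z24.8
G0 X0.0 Y0.0
G1 X23.1 Y0.0
G1 X23.1 Y8.9
G1 X0.0 Y8.9
G1 X0.0 Y0.0
M2 ; end

The solid is a rectangular box, roughly 23.1 × 8.9 mm footprint and 24.8 mm tall. Slicing at Δz = 3.1 mm — 8 equal slices spanning the solid's height, so layer i sits at z = i·h/8 — gives 8 non-empty perimeters. Each is a 4-segment closed polygon; G0 lifts to the layer z and rapids to the start vertex, then G1 traces the edges.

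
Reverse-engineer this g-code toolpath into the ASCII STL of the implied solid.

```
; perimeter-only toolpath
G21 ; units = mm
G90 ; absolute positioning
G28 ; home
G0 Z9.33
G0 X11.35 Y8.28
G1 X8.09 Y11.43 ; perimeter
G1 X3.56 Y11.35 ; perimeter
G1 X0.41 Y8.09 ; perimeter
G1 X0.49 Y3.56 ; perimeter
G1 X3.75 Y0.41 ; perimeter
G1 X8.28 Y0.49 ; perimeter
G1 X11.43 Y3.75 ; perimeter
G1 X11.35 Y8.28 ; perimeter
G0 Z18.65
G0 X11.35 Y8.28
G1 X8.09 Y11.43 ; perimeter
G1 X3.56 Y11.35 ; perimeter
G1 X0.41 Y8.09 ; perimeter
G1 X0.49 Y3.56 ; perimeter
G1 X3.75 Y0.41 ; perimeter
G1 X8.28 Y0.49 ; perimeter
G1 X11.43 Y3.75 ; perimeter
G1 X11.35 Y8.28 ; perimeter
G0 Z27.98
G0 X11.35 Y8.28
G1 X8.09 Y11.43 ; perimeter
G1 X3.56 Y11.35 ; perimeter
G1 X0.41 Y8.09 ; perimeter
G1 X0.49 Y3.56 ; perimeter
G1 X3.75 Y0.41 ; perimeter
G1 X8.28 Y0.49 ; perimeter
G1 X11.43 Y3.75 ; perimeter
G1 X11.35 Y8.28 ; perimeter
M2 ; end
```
solid part
  facet normal 0.0000 0.0000 -1.0000
    outer loop
      vertex 3.56 11.35 0.00
      vertex 8.09 11.43 0.00
      vertex 11.35 8.28 0.00
    endloop
  endfacet
  facet normal 0.0000 0.0000 -1.0000
    outer loop
      vertex 0.41 8.09 0.00
      vertex 3.56 11.35 0.00
      vertex 11.35 8.28 0.00
    endloop
  endfacet
  facet normal 0.0000 0.0000 -1.0000
    outer loop
      vertex 0.49 3.56 0.00
      vertex 0.41 8.09 0.00
      vertex 11.35 8.28 0.00
    endloop
  endfacet
  facet normal 0.0000 0.0000 -1.0000
    outer loop
      vertex 3.75 0.41 0.00
      vertex 0.49 3.56 0.00
      vertex 11.35 8.28 0.00
    endloop
  endfacet
  facet normal 0.0000 0.0000 -1.0000
    outer loop
      vertex 8.28 0.49 0.00
      vertex 3.75 0.41 0.00
      vertex 11.35 8.28 0.00
    endloop
  endfacet
  facet normal 0.0000 0.0000 -1.0000
    outer loop
      vertex 11.43 3.75 0.00
      vertex 8.28 0.49 0.00
      vertex 11.35 8.28 0.00
    endloop
  endfacet
  facet normal 0.0000 0.0000 1.0000
    outer loop
      vertex 11.35 8.28 27.98
      vertex 8.09 11.43 27.98
      vertex 3.56 11.35 27.98
    endloop
  endfacet
  facet normal 0.0000 0.0000 1.0000
    outer loop
      vertex 11.35 8.28 27.98
      vertex 3.56 11.35 27.98
      vertex 0.41 8.09 27.98
    endloop
  endfacet
  facet normal 0.0000 0.0000 1.0000
    outer loop
      vertex 11.35 8.28 27.98
      vertex 0.41 8.09 27.98
      vertex 0.49 3.56 27.98
    endloop
  endfacet
  facet normal 0.0000 0.0000 1.0000
    outer loop
      vertex 11.35 8.28 27.98
      vertex 0.49 3.56 27.98
      vertex 3.75 0.41 27.98
    endloop
  endfacet
  facet normal 0.0000 0.0000 1.0000
    outer loop
      vertex 11.35 8.28 27.98
      vertex 3.75 0.41 27.98
      vertex 8.28 0.49 27.98
    endloop
  endfacet
  facet normal 0.0000 0.0000 1.0000
    outer loop
      vertex 11.35 8.28 27.98
      vertex 8.28 0.49 27.98
      vertex 11.43 3.75 27.98
    endloop
  endfacet
  facet normal 0.6949 0.7191 0.0000
    outer loop
      vertex 11.35 8.28 0.00
      vertex 8.09 11.43 0.00
      vertex 8.09 11.43 27.98
    endloop
  endfacet
  facet normal 0.6949 0.7191 0.0000
    outer loop
      vertex 11.35 8.28 0.00
      vertex 8.09 11.43 27.98
      vertex 11.35 8.28 27.98
    endloop
  endfacet
  facet normal -0.0177 0.9998 0.0000
    outer loop
      vertex 8.09 11.43 0.00
      vertex 3.56 11.35 0.00
      vertex 3.56 11.35 27.98
    endloop
  endfacet
  facet normal -0.0177 0.9998 0.0000
    outer loop
      vertex 8.09 11.43 0.00
      vertex 3.56 11.35 27.98
      vertex 8.09 11.43 27.98
    endloop
  endfacet
  facet normal -0.7191 0.6949 0.0000
    outer loop
      vertex 3.56 11.35 0.00
      vertex 0.41 8.09 0.00
      vertex 0.41 8.09 27.98
    endloop
  endfacet
  facet normal -0.7191 0.6949 0.0000
    outer loop
      vertex 3.56 11.35 0.00
      vertex 0.41 8.09 27.98
      vertex 3.56 11.35 27.98
    endloop
  endfacet
  facet normal -0.9998 -0.0177 0.0000
    outer loop
      vertex 0.41 8.09 0.00
      vertex 0.49 3.56 0.00
      vertex 0.49 3.56 27.98
    endloop
  endfacet
  facet normal -0.9998 -0.0177 0.0000
    outer loop
      vertex 0.41 8.09 0.00
      vertex 0.49 3.56 27.98
      vertex 0.41 8.09 27.98
    endloop
  endfacet
  facet normal -0.6949 -0.7191 0.0000
    outer loop
      vertex 0.49 3.56 0.00
      vertex 3.75 0.41 0.00
      vertex 3.75 0.41 27.98
    endloop
  endfacet
  facet normal -0.6949 -0.7191 0.0000
    outer loop
      vertex 0.49 3.56 0.00
      vertex 3.75 0.41 27.98
      vertex 0.49 3.56 27.98
    endloop
  endfacet
  facet normal 0.0177 -0.9998 0.0000
    outer loop
      vertex 3.75 0.41 0.00
      vertex 8.28 0.49 0.00
      vertex 8.28 0.49 27.98
    endloop
  endfacet
  facet normal 0.0177 -0.9998 0.0000
    outer loop
      vertex 3.75 0.41 0.00
      vertex 8.28 0.49 27.98
      vertex 3.75 0.41 27.98
    endloop
  endfacet
  facet normal 0.7191 -0.6949 0.0000
    outer loop
      vertex 8.28 0.49 0.00
      vertex 11.43 3.75 0.00
      vertex 11.43 3.75 27.98
    endloop
  endfacet
  facet normal 0.7191 -0.6949 0.0000
    outer loop
      vertex 8.28 0.49 0.00
      vertex 11.43 3.75 27.98
      vertex 8.28 0.49 27.98
    endloop
  endfacet
  facet normal 0.9998 0.0177 0.0000
    outer loop
      vertex 11.43 3.75 0.00
      vertex 11.35 8.28 0.00
      vertex 11.35 8.28 27.98
    endloop
  endfacet
  facet normal 0.9998 0.0177 0.0000
    outer loop
      vertex 11.43 3.75 0.00
      vertex 11.35 8.28 27.98
      vertex 11.43 3.75 27.98
    endloop
  endfacet
endsolid part

The G0 Z moves step by Δz≈9.33 mm. Every layer's G1 loop is the same polygon, so the solid is a straight extrusion of it from z=0 to z≈28. Closing with flat bottom and top caps and triangulating gives 28 facets — a regular 8-sided prism (a cylinder approximated with 8 flat sides), circumscribed radius ≈ 5.92 mm, height ≈ 28 mm.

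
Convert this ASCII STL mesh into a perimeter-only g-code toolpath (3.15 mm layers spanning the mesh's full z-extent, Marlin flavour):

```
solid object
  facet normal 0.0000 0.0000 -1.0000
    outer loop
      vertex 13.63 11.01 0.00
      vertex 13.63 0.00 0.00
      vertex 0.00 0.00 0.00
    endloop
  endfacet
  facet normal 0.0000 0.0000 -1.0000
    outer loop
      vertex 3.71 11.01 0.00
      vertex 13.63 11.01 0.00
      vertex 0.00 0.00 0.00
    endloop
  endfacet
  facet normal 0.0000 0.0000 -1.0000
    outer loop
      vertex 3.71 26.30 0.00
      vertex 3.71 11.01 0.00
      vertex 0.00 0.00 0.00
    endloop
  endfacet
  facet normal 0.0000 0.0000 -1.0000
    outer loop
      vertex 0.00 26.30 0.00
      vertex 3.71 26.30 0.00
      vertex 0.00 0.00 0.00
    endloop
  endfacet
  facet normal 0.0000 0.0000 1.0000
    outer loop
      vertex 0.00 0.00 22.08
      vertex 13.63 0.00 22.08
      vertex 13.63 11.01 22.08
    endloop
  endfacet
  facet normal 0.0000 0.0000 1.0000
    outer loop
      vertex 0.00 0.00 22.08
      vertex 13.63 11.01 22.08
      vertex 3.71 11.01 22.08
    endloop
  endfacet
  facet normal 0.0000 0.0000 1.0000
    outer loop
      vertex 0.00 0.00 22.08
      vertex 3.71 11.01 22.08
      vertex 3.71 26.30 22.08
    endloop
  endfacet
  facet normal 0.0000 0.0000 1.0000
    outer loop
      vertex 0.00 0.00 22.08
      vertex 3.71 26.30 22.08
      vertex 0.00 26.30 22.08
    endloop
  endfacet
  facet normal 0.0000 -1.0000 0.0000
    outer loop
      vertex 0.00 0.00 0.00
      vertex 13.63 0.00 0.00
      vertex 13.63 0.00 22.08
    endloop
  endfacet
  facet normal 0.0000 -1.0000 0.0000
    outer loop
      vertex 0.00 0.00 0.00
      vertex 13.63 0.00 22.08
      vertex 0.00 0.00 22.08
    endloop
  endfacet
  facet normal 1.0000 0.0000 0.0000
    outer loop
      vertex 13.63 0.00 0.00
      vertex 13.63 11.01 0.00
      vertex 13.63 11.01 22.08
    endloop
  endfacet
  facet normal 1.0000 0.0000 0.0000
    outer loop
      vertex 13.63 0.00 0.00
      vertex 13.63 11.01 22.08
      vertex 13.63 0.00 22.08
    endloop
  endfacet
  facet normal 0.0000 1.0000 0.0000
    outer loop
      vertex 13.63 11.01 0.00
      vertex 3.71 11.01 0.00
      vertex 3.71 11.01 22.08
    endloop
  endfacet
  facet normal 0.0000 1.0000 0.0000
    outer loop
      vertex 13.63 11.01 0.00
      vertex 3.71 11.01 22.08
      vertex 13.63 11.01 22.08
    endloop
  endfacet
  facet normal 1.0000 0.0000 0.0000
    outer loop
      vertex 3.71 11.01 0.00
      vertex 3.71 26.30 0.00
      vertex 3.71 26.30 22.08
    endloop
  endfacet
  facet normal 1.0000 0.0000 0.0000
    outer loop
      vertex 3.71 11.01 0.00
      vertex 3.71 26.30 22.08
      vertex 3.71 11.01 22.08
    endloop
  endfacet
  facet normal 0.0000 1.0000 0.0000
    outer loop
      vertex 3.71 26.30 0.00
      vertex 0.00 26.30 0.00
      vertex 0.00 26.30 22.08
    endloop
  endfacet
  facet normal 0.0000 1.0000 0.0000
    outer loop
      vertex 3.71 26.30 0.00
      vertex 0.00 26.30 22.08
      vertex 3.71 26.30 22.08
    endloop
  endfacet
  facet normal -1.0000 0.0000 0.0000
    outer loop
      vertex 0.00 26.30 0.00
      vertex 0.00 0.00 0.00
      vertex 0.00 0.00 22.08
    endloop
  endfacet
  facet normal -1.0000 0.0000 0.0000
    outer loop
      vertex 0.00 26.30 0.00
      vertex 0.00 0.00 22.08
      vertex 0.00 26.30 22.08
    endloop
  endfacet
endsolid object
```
; perimeter-only toolpath
G21 ; units = mm
G90 ; absolute positioning
G28 ; home
; layer 1
G0 Z3.15
G0 X0.00 Y0.00
G1 X13.63 Y0.00
G1 X13.63 Y11.01
G1 X3.71 Y11.01
G1 X3.71 Y26.30
G1 X0.00 Y26.30
G1 X0.00 Y0.00
; layer 2
G0 Z6.31
G0 X0.00 Y0.00
G1 X13.63 Y0.00
G1 X13.63 Y11.01
G1 X3.71 Y11.01
G1 X3.71 Y26.30
G1 X0.00 Y26.30
G1 X0.00 Y0.00
; layer 3
G0 Z9.46
G0 X0.00 Y0.00
G1 X13.63 Y0.00
G1 X13.63 Y11.01
G1 X3.71 Y11.01
G1 X3.71 Y26.30
G1 X0.00 Y26.30
G1 X0.00 Y0.00
; layer 4
G0 Z12.62
G0 X0.00 Y0.00
G1 X13.63 Y0.00
G1 X13.63 Y11.01
G1 X3.71 Y11.01
G1 X3.71 Y26.30
G1 X0.00 Y26.30
G1 X0.00 Y0.00
; layer 5
G0 Z15.77
G0 X0.00 Y0.00
G1 X13.63 Y0.00
G1 X13.63 Y11.01
G1 X3.71 Y11.01
G1 X3.71 Y26.30
G1 X0.00 Y26.30
G1 X0.00 Y0.00
; layer 6
G0 Z18.93
G0 X0.00 Y0.00
G1 X13.63 Y0.00
G1 X13.63 Y11.01
G1 X3.71 Y11.01
G1 X3.71 Y26.30
G1 X0.00 Y26.30
G1 X0.00 Y0.00
; layer 7
G0 Z22.08
G0 X0.00 Y0.00
G1 X13.63 Y0.00
G1 X13.63 Y11.01
G1 X3.71 Y11.01
G1 X3.71 Y26.30
G1 X0.00 Y26.30
G1 X0.00 Y0.00
M2 ; end

The solid is an L-shaped prism: outer 13.6 × 26.3 mm, arm thicknesses ≈ 11 mm (horizontal) and 3.71 mm (vertical), extruded 22.1 mm in z. Slicing at Δz = 3.15 mm — 7 equal slices spanning the solid's height, so layer i sits at z = i·h/7 — gives 7 non-empty perimeters. Each is a 6-segment closed polygon; G0 lifts to the layer z and rapids to the start vertex, then G1 traces the edges.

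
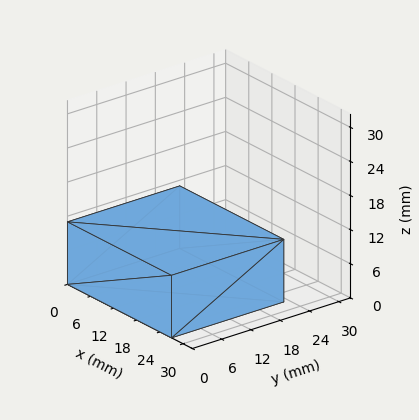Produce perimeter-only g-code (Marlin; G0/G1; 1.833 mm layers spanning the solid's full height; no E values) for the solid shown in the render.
Reading the render: the shape is a rectangular box, roughly 27 × 23 mm footprint and 11 mm tall (dimensions read to the nearest mm from the axis ticks). For the g-code, the solid's height is divided into equal slices at the stated Δz and each level perimeter traced with G1 moves after a G0 lift.

; perimeter-only toolpath
G21 ; units = mm
G90 ; absolute positioning
G28 ; home
; layer 1
G0 Z1.833
G0 X0.000 Y0.000
G1 X27.000 Y0.000
G1 X27.000 Y23.000
G1 X0.000 Y23.000
G1 X0.000 Y0.000
; layer 2
G0 Z3.667
G0 X0.000 Y0.000
G1 X27.000 Y0.000
G1 X27.000 Y23.000
G1 X0.000 Y23.000
G1 X0.000 Y0.000
; layer 3
G0 Z5.500
G0 X0.000 Y0.000
G1 X27.000 Y0.000
G1 X27.000 Y23.000
G1 X0.000 Y23.000
G1 X0.000 Y0.000
; layer 4
G0 Z7.333
G0 X0.000 Y0.000
G1 X27.000 Y0.000
G1 X27.000 Y23.000
G1 X0.000 Y23.000
G1 X0.000 Y0.000
; layer 5
G0 Z9.167
G0 X0.000 Y0.000
G1 X27.000 Y0.000
G1 X27.000 Y23.000
G1 X0.000 Y23.000
G1 X0.000 Y0.000
; layer 6
G0 Z11.000
G0 X0.000 Y0.000
G1 X27.000 Y0.000
G1 X27.000 Y23.000
G1 X0.000 Y23.000
G1 X0.000 Y0.000
M2 ; end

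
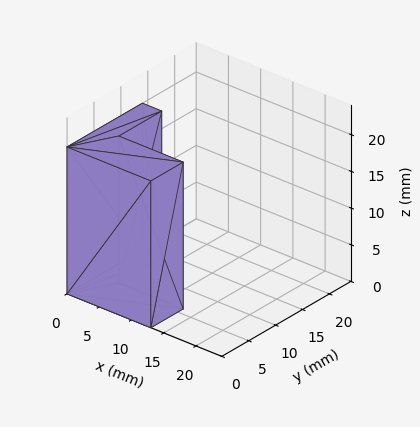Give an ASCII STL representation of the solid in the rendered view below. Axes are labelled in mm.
Reading the render: the shape is an L-shaped prism: outer 13 × 14 mm, arm thicknesses ≈ 6 mm (horizontal) and 3 mm (vertical), extruded 20 mm in z (dimensions read to the nearest mm from the axis ticks). For the STL, each face is triangulated and given an outward normal.

solid part
  facet normal 0.0000 0.0000 -1.0000
    outer loop
      vertex 13.00 6.00 0.00
      vertex 13.00 0.00 0.00
      vertex 0.00 0.00 0.00
    endloop
  endfacet
  facet normal 0.0000 0.0000 -1.0000
    outer loop
      vertex 3.00 6.00 0.00
      vertex 13.00 6.00 0.00
      vertex 0.00 0.00 0.00
    endloop
  endfacet
  facet normal 0.0000 0.0000 -1.0000
    outer loop
      vertex 3.00 14.00 0.00
      vertex 3.00 6.00 0.00
      vertex 0.00 0.00 0.00
    endloop
  endfacet
  facet normal 0.0000 0.0000 -1.0000
    outer loop
      vertex 0.00 14.00 0.00
      vertex 3.00 14.00 0.00
      vertex 0.00 0.00 0.00
    endloop
  endfacet
  facet normal 0.0000 0.0000 1.0000
    outer loop
      vertex 0.00 0.00 20.00
      vertex 13.00 0.00 20.00
      vertex 13.00 6.00 20.00
    endloop
  endfacet
  facet normal 0.0000 0.0000 1.0000
    outer loop
      vertex 0.00 0.00 20.00
      vertex 13.00 6.00 20.00
      vertex 3.00 6.00 20.00
    endloop
  endfacet
  facet normal 0.0000 0.0000 1.0000
    outer loop
      vertex 0.00 0.00 20.00
      vertex 3.00 6.00 20.00
      vertex 3.00 14.00 20.00
    endloop
  endfacet
  facet normal 0.0000 0.0000 1.0000
    outer loop
      vertex 0.00 0.00 20.00
      vertex 3.00 14.00 20.00
      vertex 0.00 14.00 20.00
    endloop
  endfacet
  facet normal 0.0000 -1.0000 0.0000
    outer loop
      vertex 0.00 0.00 0.00
      vertex 13.00 0.00 0.00
      vertex 13.00 0.00 20.00
    endloop
  endfacet
  facet normal 0.0000 -1.0000 0.0000
    outer loop
      vertex 0.00 0.00 0.00
      vertex 13.00 0.00 20.00
      vertex 0.00 0.00 20.00
    endloop
  endfacet
  facet normal 1.0000 0.0000 0.0000
    outer loop
      vertex 13.00 0.00 0.00
      vertex 13.00 6.00 0.00
      vertex 13.00 6.00 20.00
    endloop
  endfacet
  facet normal 1.0000 0.0000 0.0000
    outer loop
      vertex 13.00 0.00 0.00
      vertex 13.00 6.00 20.00
      vertex 13.00 0.00 20.00
    endloop
  endfacet
  facet normal 0.0000 1.0000 0.0000
    outer loop
      vertex 13.00 6.00 0.00
      vertex 3.00 6.00 0.00
      vertex 3.00 6.00 20.00
    endloop
  endfacet
  facet normal 0.0000 1.0000 0.0000
    outer loop
      vertex 13.00 6.00 0.00
      vertex 3.00 6.00 20.00
      vertex 13.00 6.00 20.00
    endloop
  endfacet
  facet normal 1.0000 0.0000 0.0000
    outer loop
      vertex 3.00 6.00 0.00
      vertex 3.00 14.00 0.00
      vertex 3.00 14.00 20.00
    endloop
  endfacet
  facet normal 1.0000 0.0000 0.0000
    outer loop
      vertex 3.00 6.00 0.00
      vertex 3.00 14.00 20.00
      vertex 3.00 6.00 20.00
    endloop
  endfacet
  facet normal 0.0000 1.0000 0.0000
    outer loop
      vertex 3.00 14.00 0.00
      vertex 0.00 14.00 0.00
      vertex 0.00 14.00 20.00
    endloop
  endfacet
  facet normal 0.0000 1.0000 0.0000
    outer loop
      vertex 3.00 14.00 0.00
      vertex 0.00 14.00 20.00
      vertex 3.00 14.00 20.00
    endloop
  endfacet
  facet normal -1.0000 0.0000 0.0000
    outer loop
      vertex 0.00 14.00 0.00
      vertex 0.00 0.00 0.00
      vertex 0.00 0.00 20.00
    endloop
  endfacet
  facet normal -1.0000 0.0000 0.0000
    outer loop
      vertex 0.00 14.00 0.00
      vertex 0.00 0.00 20.00
      vertex 0.00 14.00 20.00
    endloop
  endfacet
endsolid part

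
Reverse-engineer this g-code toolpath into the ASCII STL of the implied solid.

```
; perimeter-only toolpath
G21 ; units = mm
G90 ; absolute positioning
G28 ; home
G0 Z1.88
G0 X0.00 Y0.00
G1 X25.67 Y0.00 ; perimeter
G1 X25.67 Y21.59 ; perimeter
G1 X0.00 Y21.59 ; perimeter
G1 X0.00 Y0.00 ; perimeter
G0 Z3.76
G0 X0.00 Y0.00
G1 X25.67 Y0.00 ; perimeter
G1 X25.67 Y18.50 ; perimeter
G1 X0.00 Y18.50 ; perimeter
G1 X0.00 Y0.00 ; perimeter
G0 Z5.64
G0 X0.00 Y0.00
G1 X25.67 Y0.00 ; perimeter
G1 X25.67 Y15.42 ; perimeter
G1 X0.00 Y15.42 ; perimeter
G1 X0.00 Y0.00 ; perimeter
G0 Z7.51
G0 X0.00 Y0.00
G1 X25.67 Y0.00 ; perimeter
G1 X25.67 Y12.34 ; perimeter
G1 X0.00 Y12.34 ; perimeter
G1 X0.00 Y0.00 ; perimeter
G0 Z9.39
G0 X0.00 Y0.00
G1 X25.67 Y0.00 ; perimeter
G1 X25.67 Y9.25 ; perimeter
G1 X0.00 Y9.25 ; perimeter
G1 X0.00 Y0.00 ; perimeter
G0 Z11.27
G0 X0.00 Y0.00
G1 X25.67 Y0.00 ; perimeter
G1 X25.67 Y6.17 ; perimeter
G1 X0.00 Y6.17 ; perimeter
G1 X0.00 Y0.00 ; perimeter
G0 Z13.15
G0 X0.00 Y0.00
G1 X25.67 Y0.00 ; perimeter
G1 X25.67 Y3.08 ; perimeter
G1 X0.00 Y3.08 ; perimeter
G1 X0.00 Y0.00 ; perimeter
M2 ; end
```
solid part
  facet normal 0.0000 0.0000 -1.0000
    outer loop
      vertex 25.67 24.67 0.00
      vertex 25.67 0.00 0.00
      vertex 0.00 0.00 0.00
    endloop
  endfacet
  facet normal 0.0000 0.0000 -1.0000
    outer loop
      vertex 0.00 24.67 0.00
      vertex 25.67 24.67 0.00
      vertex 0.00 0.00 0.00
    endloop
  endfacet
  facet normal 0.0000 -1.0000 0.0000
    outer loop
      vertex 0.00 0.00 0.00
      vertex 25.67 0.00 0.00
      vertex 25.67 0.00 15.03
    endloop
  endfacet
  facet normal 0.0000 -1.0000 0.0000
    outer loop
      vertex 0.00 0.00 0.00
      vertex 25.67 0.00 15.03
      vertex 0.00 0.00 15.03
    endloop
  endfacet
  facet normal 0.0000 0.5203 0.8540
    outer loop
      vertex 0.00 0.00 15.03
      vertex 25.67 0.00 15.03
      vertex 25.67 24.67 0.00
    endloop
  endfacet
  facet normal 0.0000 0.5203 0.8540
    outer loop
      vertex 0.00 0.00 15.03
      vertex 25.67 24.67 0.00
      vertex 0.00 24.67 0.00
    endloop
  endfacet
  facet normal -1.0000 0.0000 0.0000
    outer loop
      vertex 0.00 0.00 15.03
      vertex 0.00 24.67 0.00
      vertex 0.00 0.00 0.00
    endloop
  endfacet
  facet normal 1.0000 0.0000 0.0000
    outer loop
      vertex 25.67 0.00 0.00
      vertex 25.67 24.67 0.00
      vertex 25.67 0.00 15.03
    endloop
  endfacet
endsolid part

The G0 Z moves step by Δz≈1.88 mm. The G1 loops shrink linearly with z, so the solid tapers from its base footprint up to z≈15. Closing with a flat bottom cap and the tapered top and triangulating gives 8 facets — a wedge (ramp): 25.7 × 24.7 mm base, rising to 15 mm along the y=0 edge and sloping linearly to z=0 at y=24.7.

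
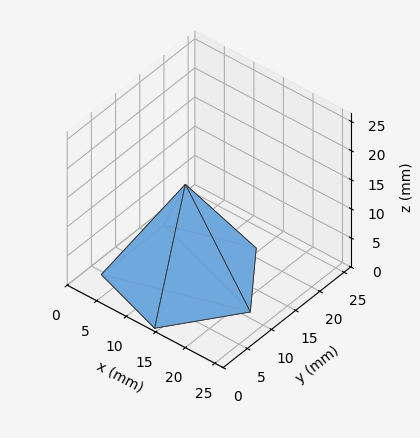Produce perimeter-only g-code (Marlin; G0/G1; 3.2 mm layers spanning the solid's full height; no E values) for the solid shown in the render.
Reading the render: the shape is a regular 5-sided pyramid, base circumscribed radius ≈ 11 mm, apex at z ≈ 16 mm (dimensions read to the nearest mm from the axis ticks). For the g-code, the solid's height is divided into equal slices at the stated Δz and each level perimeter traced with G1 moves after a G0 lift.

; perimeter-only toolpath
G21 ; units = mm
G90 ; absolute positioning
G28 ; home
; layer 1
G0 Z3.2
G0 X19.8 Y11.0
G1 X13.7 Y19.4
G1 X3.9 Y16.2
G1 X3.9 Y5.8
G1 X13.7 Y2.6
G1 X19.8 Y11.0
; layer 2
G0 Z6.4
G0 X17.6 Y11.0
G1 X13.0 Y17.3
G1 X5.7 Y14.9
G1 X5.7 Y7.1
G1 X13.0 Y4.7
G1 X17.6 Y11.0
; layer 3
G0 Z9.6
G0 X15.4 Y11.0
G1 X12.4 Y15.2
G1 X7.4 Y13.6
G1 X7.4 Y8.4
G1 X12.4 Y6.8
G1 X15.4 Y11.0
; layer 4
G0 Z12.8
G0 X13.2 Y11.0
G1 X11.7 Y13.1
G1 X9.2 Y12.3
G1 X9.2 Y9.7
G1 X11.7 Y8.9
G1 X13.2 Y11.0
M2 ; end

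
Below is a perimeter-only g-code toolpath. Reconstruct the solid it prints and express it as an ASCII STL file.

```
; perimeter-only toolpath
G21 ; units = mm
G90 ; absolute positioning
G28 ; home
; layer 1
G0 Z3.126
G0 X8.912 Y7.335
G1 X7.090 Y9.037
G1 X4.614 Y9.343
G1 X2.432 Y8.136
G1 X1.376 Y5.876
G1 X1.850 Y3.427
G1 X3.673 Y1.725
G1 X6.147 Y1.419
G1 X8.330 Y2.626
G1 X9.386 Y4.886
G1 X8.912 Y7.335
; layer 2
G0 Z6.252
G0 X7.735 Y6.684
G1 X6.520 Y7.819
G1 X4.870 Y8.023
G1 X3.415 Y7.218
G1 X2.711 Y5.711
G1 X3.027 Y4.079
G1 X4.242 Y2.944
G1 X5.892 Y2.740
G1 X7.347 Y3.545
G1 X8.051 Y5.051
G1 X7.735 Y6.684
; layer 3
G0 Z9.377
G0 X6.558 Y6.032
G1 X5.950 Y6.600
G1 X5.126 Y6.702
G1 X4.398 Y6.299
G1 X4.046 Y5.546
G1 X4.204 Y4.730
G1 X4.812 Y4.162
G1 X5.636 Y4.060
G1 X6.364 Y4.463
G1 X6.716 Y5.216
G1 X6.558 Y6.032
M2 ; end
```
solid part
  facet normal 0.0000 0.0000 -1.0000
    outer loop
      vertex 4.359 10.664 0.000
      vertex 7.659 10.256 0.000
      vertex 10.089 7.986 0.000
    endloop
  endfacet
  facet normal 0.0000 0.0000 -1.0000
    outer loop
      vertex 1.449 9.054 0.000
      vertex 4.359 10.664 0.000
      vertex 10.089 7.986 0.000
    endloop
  endfacet
  facet normal 0.0000 0.0000 -1.0000
    outer loop
      vertex 0.041 6.041 0.000
      vertex 1.449 9.054 0.000
      vertex 10.089 7.986 0.000
    endloop
  endfacet
  facet normal 0.0000 0.0000 -1.0000
    outer loop
      vertex 0.673 2.776 0.000
      vertex 0.041 6.041 0.000
      vertex 10.089 7.986 0.000
    endloop
  endfacet
  facet normal 0.0000 0.0000 -1.0000
    outer loop
      vertex 3.103 0.506 0.000
      vertex 0.673 2.776 0.000
      vertex 10.089 7.986 0.000
    endloop
  endfacet
  facet normal 0.0000 0.0000 -1.0000
    outer loop
      vertex 6.403 0.098 0.000
      vertex 3.103 0.506 0.000
      vertex 10.089 7.986 0.000
    endloop
  endfacet
  facet normal 0.0000 0.0000 -1.0000
    outer loop
      vertex 9.313 1.708 0.000
      vertex 6.403 0.098 0.000
      vertex 10.089 7.986 0.000
    endloop
  endfacet
  facet normal 0.0000 0.0000 -1.0000
    outer loop
      vertex 10.721 4.721 0.000
      vertex 9.313 1.708 0.000
      vertex 10.089 7.986 0.000
    endloop
  endfacet
  facet normal 0.6318 0.6763 0.3788
    outer loop
      vertex 10.089 7.986 0.000
      vertex 7.659 10.256 0.000
      vertex 5.381 5.381 12.503
    endloop
  endfacet
  facet normal 0.1136 0.9185 0.3788
    outer loop
      vertex 7.659 10.256 0.000
      vertex 4.359 10.664 0.000
      vertex 5.381 5.381 12.503
    endloop
  endfacet
  facet normal -0.4480 0.8098 0.3788
    outer loop
      vertex 4.359 10.664 0.000
      vertex 1.449 9.054 0.000
      vertex 5.381 5.381 12.503
    endloop
  endfacet
  facet normal -0.8385 0.3918 0.3788
    outer loop
      vertex 1.449 9.054 0.000
      vertex 0.041 6.041 0.000
      vertex 5.381 5.381 12.503
    endloop
  endfacet
  facet normal -0.9086 -0.1759 0.3788
    outer loop
      vertex 0.041 6.041 0.000
      vertex 0.673 2.776 0.000
      vertex 5.381 5.381 12.503
    endloop
  endfacet
  facet normal -0.6318 -0.6763 0.3788
    outer loop
      vertex 0.673 2.776 0.000
      vertex 3.103 0.506 0.000
      vertex 5.381 5.381 12.503
    endloop
  endfacet
  facet normal -0.1136 -0.9185 0.3788
    outer loop
      vertex 3.103 0.506 0.000
      vertex 6.403 0.098 0.000
      vertex 5.381 5.381 12.503
    endloop
  endfacet
  facet normal 0.4480 -0.8098 0.3788
    outer loop
      vertex 6.403 0.098 0.000
      vertex 9.313 1.708 0.000
      vertex 5.381 5.381 12.503
    endloop
  endfacet
  facet normal 0.8385 -0.3918 0.3788
    outer loop
      vertex 9.313 1.708 0.000
      vertex 10.721 4.721 0.000
      vertex 5.381 5.381 12.503
    endloop
  endfacet
  facet normal 0.9086 0.1759 0.3788
    outer loop
      vertex 10.721 4.721 0.000
      vertex 10.089 7.986 0.000
      vertex 5.381 5.381 12.503
    endloop
  endfacet
endsolid part

The G0 Z moves step by Δz≈3.126 mm. The G1 loops shrink linearly with z, so the solid tapers from its base footprint up to z≈12.5. Closing with a flat bottom cap and the tapered top and triangulating gives 18 facets — a regular 10-sided pyramid, base circumscribed radius ≈ 5.38 mm, apex at z ≈ 12.5 mm.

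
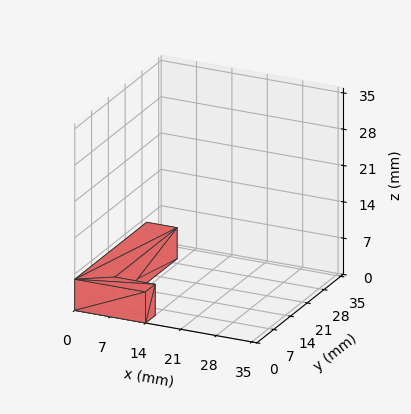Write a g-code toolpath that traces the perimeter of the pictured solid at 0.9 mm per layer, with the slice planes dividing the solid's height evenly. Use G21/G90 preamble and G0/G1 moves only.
Reading the render: the shape is an L-shaped prism: outer 14 × 30 mm, arm thicknesses ≈ 4 mm (horizontal) and 6 mm (vertical), extruded 6 mm in z (dimensions read to the nearest mm from the axis ticks). For the g-code, the solid's height is divided into equal slices at the stated Δz and each level perimeter traced with G1 moves after a G0 lift.

; perimeter-only toolpath
G21 ; units = mm
G90 ; absolute positioning
G28 ; home
; layer 1
G0 Z0.9
G0 X0.0 Y0.0
G1 X14.0 Y0.0
G1 X14.0 Y4.0
G1 X6.0 Y4.0
G1 X6.0 Y30.0
G1 X0.0 Y30.0
G1 X0.0 Y0.0
; layer 2
G0 Z1.7
G0 X0.0 Y0.0
G1 X14.0 Y0.0
G1 X14.0 Y4.0
G1 X6.0 Y4.0
G1 X6.0 Y30.0
G1 X0.0 Y30.0
G1 X0.0 Y0.0
; layer 3
G0 Z2.6
G0 X0.0 Y0.0
G1 X14.0 Y0.0
G1 X14.0 Y4.0
G1 X6.0 Y4.0
G1 X6.0 Y30.0
G1 X0.0 Y30.0
G1 X0.0 Y0.0
; layer 4
G0 Z3.4
G0 X0.0 Y0.0
G1 X14.0 Y0.0
G1 X14.0 Y4.0
G1 X6.0 Y4.0
G1 X6.0 Y30.0
G1 X0.0 Y30.0
G1 X0.0 Y0.0
; layer 5
G0 Z4.3
G0 X0.0 Y0.0
G1 X14.0 Y0.0
G1 X14.0 Y4.0
G1 X6.0 Y4.0
G1 X6.0 Y30.0
G1 X0.0 Y30.0
G1 X0.0 Y0.0
; layer 6
G0 Z5.1
G0 X0.0 Y0.0
G1 X14.0 Y0.0
G1 X14.0 Y4.0
G1 X6.0 Y4.0
G1 X6.0 Y30.0
G1 X0.0 Y30.0
G1 X0.0 Y0.0
; layer 7
G0 Z6.0
G0 X0.0 Y0.0
G1 X14.0 Y0.0
G1 X14.0 Y4.0
G1 X6.0 Y4.0
G1 X6.0 Y30.0
G1 X0.0 Y30.0
G1 X0.0 Y0.0
M2 ; end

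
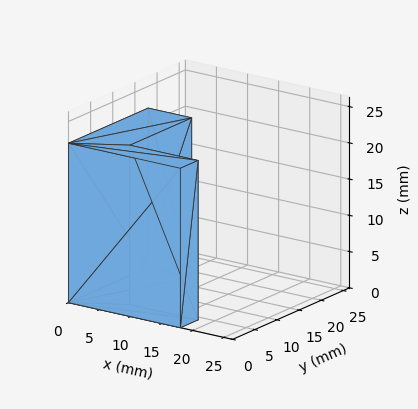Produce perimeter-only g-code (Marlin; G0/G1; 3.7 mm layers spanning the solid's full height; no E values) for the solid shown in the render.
Reading the render: the shape is an L-shaped prism: outer 18 × 18 mm, arm thicknesses ≈ 4 mm (horizontal) and 7 mm (vertical), extruded 22 mm in z (dimensions read to the nearest mm from the axis ticks). For the g-code, the solid's height is divided into equal slices at the stated Δz and each level perimeter traced with G1 moves after a G0 lift.

; perimeter-only toolpath
G21 ; units = mm
G90 ; absolute positioning
G28 ; home
; layer 1
G0 Z3.7
G0 X0.0 Y0.0
G1 X18.0 Y0.0
G1 X18.0 Y4.0
G1 X7.0 Y4.0
G1 X7.0 Y18.0
G1 X0.0 Y18.0
G1 X0.0 Y0.0
; layer 2
G0 Z7.3
G0 X0.0 Y0.0
G1 X18.0 Y0.0
G1 X18.0 Y4.0
G1 X7.0 Y4.0
G1 X7.0 Y18.0
G1 X0.0 Y18.0
G1 X0.0 Y0.0
; layer 3
G0 Z11.0
G0 X0.0 Y0.0
G1 X18.0 Y0.0
G1 X18.0 Y4.0
G1 X7.0 Y4.0
G1 X7.0 Y18.0
G1 X0.0 Y18.0
G1 X0.0 Y0.0
; layer 4
G0 Z14.7
G0 X0.0 Y0.0
G1 X18.0 Y0.0
G1 X18.0 Y4.0
G1 X7.0 Y4.0
G1 X7.0 Y18.0
G1 X0.0 Y18.0
G1 X0.0 Y0.0
; layer 5
G0 Z18.3
G0 X0.0 Y0.0
G1 X18.0 Y0.0
G1 X18.0 Y4.0
G1 X7.0 Y4.0
G1 X7.0 Y18.0
G1 X0.0 Y18.0
G1 X0.0 Y0.0
; layer 6
G0 Z22.0
G0 X0.0 Y0.0
G1 X18.0 Y0.0
G1 X18.0 Y4.0
G1 X7.0 Y4.0
G1 X7.0 Y18.0
G1 X0.0 Y18.0
G1 X0.0 Y0.0
M2 ; end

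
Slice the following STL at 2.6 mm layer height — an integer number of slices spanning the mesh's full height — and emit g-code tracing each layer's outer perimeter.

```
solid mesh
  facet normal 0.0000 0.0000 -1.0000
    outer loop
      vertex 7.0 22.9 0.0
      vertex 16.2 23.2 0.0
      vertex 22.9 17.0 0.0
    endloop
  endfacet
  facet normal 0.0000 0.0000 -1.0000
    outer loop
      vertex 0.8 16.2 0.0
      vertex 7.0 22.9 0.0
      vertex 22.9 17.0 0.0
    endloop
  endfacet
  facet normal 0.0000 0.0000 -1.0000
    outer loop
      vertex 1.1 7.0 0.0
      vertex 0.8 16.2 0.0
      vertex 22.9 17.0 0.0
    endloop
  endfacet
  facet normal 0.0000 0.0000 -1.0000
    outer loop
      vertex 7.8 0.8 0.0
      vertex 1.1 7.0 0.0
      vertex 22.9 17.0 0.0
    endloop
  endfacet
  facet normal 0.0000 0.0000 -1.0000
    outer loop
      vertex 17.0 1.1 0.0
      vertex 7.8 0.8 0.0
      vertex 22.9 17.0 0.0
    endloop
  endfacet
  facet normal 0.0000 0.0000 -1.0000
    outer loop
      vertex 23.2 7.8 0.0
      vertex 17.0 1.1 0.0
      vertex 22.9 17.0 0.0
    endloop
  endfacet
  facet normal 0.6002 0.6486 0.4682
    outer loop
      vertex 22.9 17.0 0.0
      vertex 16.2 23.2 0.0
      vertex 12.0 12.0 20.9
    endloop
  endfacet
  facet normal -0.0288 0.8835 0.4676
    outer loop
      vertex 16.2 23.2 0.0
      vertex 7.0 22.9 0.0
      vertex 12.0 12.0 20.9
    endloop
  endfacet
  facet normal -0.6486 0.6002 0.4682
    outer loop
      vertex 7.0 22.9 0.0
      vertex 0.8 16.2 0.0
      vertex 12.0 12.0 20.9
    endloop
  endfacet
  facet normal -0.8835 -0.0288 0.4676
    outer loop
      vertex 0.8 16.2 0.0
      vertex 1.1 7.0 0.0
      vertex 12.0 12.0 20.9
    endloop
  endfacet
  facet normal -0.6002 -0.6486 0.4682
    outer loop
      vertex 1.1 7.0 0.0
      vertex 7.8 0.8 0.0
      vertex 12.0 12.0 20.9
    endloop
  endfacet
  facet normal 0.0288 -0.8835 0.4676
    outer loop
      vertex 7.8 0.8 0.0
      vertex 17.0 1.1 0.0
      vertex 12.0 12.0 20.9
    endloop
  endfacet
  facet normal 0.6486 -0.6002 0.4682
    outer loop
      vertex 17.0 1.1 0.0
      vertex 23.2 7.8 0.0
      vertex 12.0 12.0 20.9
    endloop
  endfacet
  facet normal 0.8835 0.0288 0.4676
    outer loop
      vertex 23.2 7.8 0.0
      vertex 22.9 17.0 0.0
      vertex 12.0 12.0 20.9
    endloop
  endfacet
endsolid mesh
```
; perimeter-only toolpath
G21 ; units = mm
G90 ; absolute positioning
G28 ; home
; layer 1
G0 Z2.6
G0 X21.5 Y16.4
G1 X15.7 Y21.8
G1 X7.6 Y21.5
G1 X2.2 Y15.7
G1 X2.5 Y7.6
G1 X8.3 Y2.2
G1 X16.4 Y2.5
G1 X21.8 Y8.3
G1 X21.5 Y16.4
; layer 2
G0 Z5.2
G0 X20.2 Y15.8
G1 X15.1 Y20.4
G1 X8.2 Y20.2
G1 X3.6 Y15.1
G1 X3.8 Y8.2
G1 X8.8 Y3.6
G1 X15.8 Y3.8
G1 X20.4 Y8.8
G1 X20.2 Y15.8
; layer 3
G0 Z7.8
G0 X18.8 Y15.1
G1 X14.6 Y19.0
G1 X8.9 Y18.8
G1 X5.0 Y14.6
G1 X5.2 Y8.9
G1 X9.4 Y5.0
G1 X15.1 Y5.2
G1 X19.0 Y9.4
G1 X18.8 Y15.1
; layer 4
G0 Z10.4
G0 X17.4 Y14.5
G1 X14.1 Y17.6
G1 X9.5 Y17.4
G1 X6.4 Y14.1
G1 X6.5 Y9.5
G1 X9.9 Y6.4
G1 X14.5 Y6.5
G1 X17.6 Y9.9
G1 X17.4 Y14.5
; layer 5
G0 Z13.1
G0 X16.1 Y13.9
G1 X13.6 Y16.2
G1 X10.1 Y16.1
G1 X7.8 Y13.6
G1 X7.9 Y10.1
G1 X10.4 Y7.8
G1 X13.9 Y7.9
G1 X16.2 Y10.4
G1 X16.1 Y13.9
; layer 6
G0 Z15.7
G0 X14.7 Y13.2
G1 X13.1 Y14.8
G1 X10.8 Y14.7
G1 X9.2 Y13.1
G1 X9.3 Y10.8
G1 X10.9 Y9.2
G1 X13.2 Y9.3
G1 X14.8 Y10.9
G1 X14.7 Y13.2
; layer 7
G0 Z18.3
G0 X13.4 Y12.6
G1 X12.5 Y13.4
G1 X11.4 Y13.4
G1 X10.6 Y12.5
G1 X10.6 Y11.4
G1 X11.5 Y10.6
G1 X12.6 Y10.6
G1 X13.4 Y11.5
G1 X13.4 Y12.6
M2 ; end

The solid is a regular 8-sided pyramid, base circumscribed radius ≈ 12 mm, apex at z ≈ 20.9 mm. Slicing at Δz = 2.6 mm — 8 equal slices spanning the solid's height, so layer i sits at z = i·h/8 — gives 7 non-empty perimeters. Each is a 8-segment closed polygon; G0 lifts to the layer z and rapids to the start vertex, then G1 traces the edges. The cross-section shrinks linearly with z (the slice at the apex is degenerate and omitted).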